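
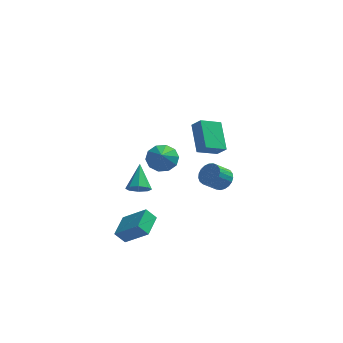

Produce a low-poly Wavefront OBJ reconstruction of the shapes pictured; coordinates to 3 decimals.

v -1.317 -4.31 -2.589
v 0.019 -4.86 -1.401
v -0.983 -2.876 -2.301
v 0.353 -3.426 -1.113
v -0.733 -4.314 -3.247
v 0.603 -4.864 -2.059
v -0.399 -2.88 -2.959
v 0.937 -3.43 -1.771
v 3.555 -2.477 3.499
v 3.171 -0.902 4.601
v 3.038 -2.173 2.883
v 2.653 -0.598 3.985
v 4.647 -1.802 2.915
v 4.262 -0.227 4.017
v 4.129 -1.498 2.299
v 3.745 0.077 3.401
v -0.149 -2.303 -0.276
v 0.579 -2.258 -0.305
v -0.191 -0.937 0.816
v 0.329 -1.95 -0.7
v -0.2 -1.85 -0.846
v -0.7 -2.014 -0.658
v -0.877 -2.348 -0.247
v -0.628 -2.656 0.147
v -0.098 -2.757 0.293
v 0.401 -2.592 0.106
v 4.215 3.818 -3.815
v 4.657 4.131 -3.214
v 3.908 3.596 -2.383
v 3.465 3.282 -2.985
v 4.428 4.372 -3.265
v 3.679 3.837 -2.435
v 4.162 4.518 -3.411
v 3.413 3.983 -2.581
v 3.905 4.542 -3.628
v 3.156 4.007 -2.797
v 3.702 4.441 -3.876
v 2.952 3.906 -3.046
v 3.587 4.232 -4.115
v 2.837 3.697 -3.284
v 3.581 3.952 -4.301
v 2.831 3.417 -3.47
v 3.684 3.648 -4.403
v 2.935 3.113 -3.573
v 3.879 3.374 -4.404
v 3.13 2.839 -3.574
v 4.132 3.176 -4.303
v 3.383 2.641 -3.472
v 4.4 3.089 -4.117
v 3.65 2.554 -3.287
v 4.635 3.128 -3.88
v 3.886 2.593 -3.049
v 4.798 3.287 -3.631
v 4.049 2.752 -2.8
v 4.86 3.537 -3.414
v 4.11 3.002 -2.583
v 4.81 3.835 -3.266
v 4.061 3.3 -2.436
v 0.741 3.045 -1.545
v 1.713 3.144 -1.468
v 0.759 2.195 -0.655
v 1.455 3.538 -1.088
v 0.923 3.743 -0.882
v 0.323 3.681 -0.929
v -0.118 3.377 -1.211
v -0.23 2.945 -1.621
v 0.028 2.551 -2.002
v 0.56 2.346 -2.208
v 1.16 2.408 -2.161
v 1.601 2.712 -1.878
f 2 4 1
f 5 2 1
f 1 4 3
f 3 5 1
f 2 8 4
f 6 2 5
f 6 8 2
f 4 8 3
f 7 5 3
f 3 8 7
f 7 6 5
f 8 6 7
f 10 12 9
f 13 10 9
f 9 12 11
f 11 13 9
f 10 16 12
f 14 10 13
f 14 16 10
f 12 16 11
f 15 13 11
f 11 16 15
f 15 14 13
f 16 14 15
f 18 17 20
f 18 20 19
f 20 17 21
f 20 21 19
f 21 17 22
f 21 22 19
f 22 17 23
f 22 23 19
f 23 17 24
f 23 24 19
f 24 17 25
f 24 25 19
f 25 17 26
f 25 26 19
f 26 17 18
f 26 18 19
f 28 27 31
f 28 31 29
f 29 31 32
f 29 32 30
f 31 27 33
f 31 33 32
f 32 33 34
f 32 34 30
f 33 27 35
f 33 35 34
f 34 35 36
f 34 36 30
f 35 27 37
f 35 37 36
f 36 37 38
f 36 38 30
f 37 27 39
f 37 39 38
f 38 39 40
f 38 40 30
f 39 27 41
f 39 41 40
f 40 41 42
f 40 42 30
f 41 27 43
f 41 43 42
f 42 43 44
f 42 44 30
f 43 27 45
f 43 45 44
f 44 45 46
f 44 46 30
f 45 27 47
f 45 47 46
f 46 47 48
f 46 48 30
f 47 27 49
f 47 49 48
f 48 49 50
f 48 50 30
f 49 27 51
f 49 51 50
f 50 51 52
f 50 52 30
f 51 27 53
f 51 53 52
f 52 53 54
f 52 54 30
f 53 27 55
f 53 55 54
f 54 55 56
f 54 56 30
f 55 27 57
f 55 57 56
f 56 57 58
f 56 58 30
f 57 27 28
f 57 28 58
f 58 28 29
f 58 29 30
f 60 59 62
f 60 62 61
f 62 59 63
f 62 63 61
f 63 59 64
f 63 64 61
f 64 59 65
f 64 65 61
f 65 59 66
f 65 66 61
f 66 59 67
f 66 67 61
f 67 59 68
f 67 68 61
f 68 59 69
f 68 69 61
f 69 59 70
f 69 70 61
f 70 59 60
f 70 60 61



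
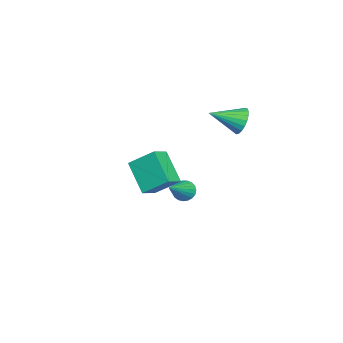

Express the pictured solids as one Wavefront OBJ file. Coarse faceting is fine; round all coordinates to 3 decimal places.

v -3.21 -4.906 -0.037
v -2.346 -5.247 0.359
v -3.161 -3.648 0.934
v -2.297 -3.988 1.33
v -2.223 -3.932 -1.35
v -1.359 -4.272 -0.954
v -2.174 -2.673 -0.379
v -1.31 -3.014 0.017
v -4.097 -0.346 2.948
v -3.751 0.071 3.537
v -3.483 -1.734 3.572
v -4.048 -0.001 3.669
v -4.353 -0.133 3.676
v -4.614 -0.302 3.557
v -4.786 -0.478 3.333
v -4.838 -0.632 3.042
v -4.762 -0.736 2.736
v -4.571 -0.773 2.466
v -4.298 -0.736 2.279
v -3.99 -0.631 2.209
v -3.701 -0.478 2.266
v -3.48 -0.301 2.441
v -3.365 -0.133 2.704
v -3.378 -0.001 3.009
v -3.514 0.071 3.304
v 1.29 -1.544 1.05
v 1.599 -1.271 0.657
v 2.69 -1.836 1.95
v 1.541 -1.095 0.805
v 1.439 -0.997 0.995
v 1.312 -0.993 1.195
v 1.18 -1.085 1.37
v 1.068 -1.256 1.489
v 0.994 -1.476 1.533
v 0.971 -1.709 1.493
v 1.003 -1.913 1.377
v 1.085 -2.053 1.204
v 1.202 -2.105 1.004
v 1.334 -2.06 0.813
v 1.459 -1.926 0.663
v 1.554 -1.726 0.579
v 1.604 -1.494 0.577
f 2 4 1
f 5 2 1
f 1 4 3
f 3 5 1
f 2 8 4
f 6 2 5
f 6 8 2
f 4 8 3
f 7 5 3
f 3 8 7
f 7 6 5
f 8 6 7
f 10 9 12
f 10 12 11
f 12 9 13
f 12 13 11
f 13 9 14
f 13 14 11
f 14 9 15
f 14 15 11
f 15 9 16
f 15 16 11
f 16 9 17
f 16 17 11
f 17 9 18
f 17 18 11
f 18 9 19
f 18 19 11
f 19 9 20
f 19 20 11
f 20 9 21
f 20 21 11
f 21 9 22
f 21 22 11
f 22 9 23
f 22 23 11
f 23 9 24
f 23 24 11
f 24 9 25
f 24 25 11
f 25 9 10
f 25 10 11
f 27 26 29
f 27 29 28
f 29 26 30
f 29 30 28
f 30 26 31
f 30 31 28
f 31 26 32
f 31 32 28
f 32 26 33
f 32 33 28
f 33 26 34
f 33 34 28
f 34 26 35
f 34 35 28
f 35 26 36
f 35 36 28
f 36 26 37
f 36 37 28
f 37 26 38
f 37 38 28
f 38 26 39
f 38 39 28
f 39 26 40
f 39 40 28
f 40 26 41
f 40 41 28
f 41 26 42
f 41 42 28
f 42 26 27
f 42 27 28



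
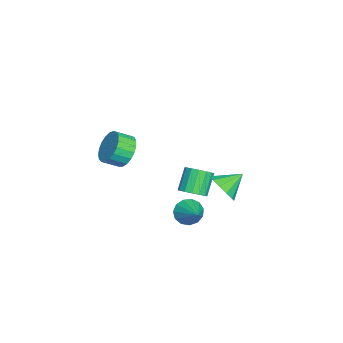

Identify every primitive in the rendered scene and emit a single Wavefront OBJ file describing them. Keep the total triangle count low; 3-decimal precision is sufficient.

v 2.834 -1.783 2.743
v 3.574 -1.221 3.231
v 3.886 -2.094 3.765
v 3.146 -2.657 3.277
v 3.234 -1.177 3.501
v 3.546 -2.05 4.035
v 2.825 -1.238 3.64
v 3.137 -2.111 4.174
v 2.417 -1.393 3.624
v 2.729 -2.266 4.158
v 2.082 -1.616 3.456
v 2.393 -2.489 3.99
v 1.876 -1.868 3.164
v 2.188 -2.741 3.698
v 1.836 -2.105 2.8
v 2.148 -2.978 3.334
v 1.969 -2.287 2.426
v 2.281 -3.16 2.96
v 2.251 -2.381 2.106
v 2.563 -3.254 2.64
v 2.634 -2.372 1.897
v 2.946 -3.245 2.431
v 3.052 -2.262 1.834
v 3.364 -3.135 2.368
v 3.432 -2.068 1.928
v 3.744 -2.942 2.462
v 3.708 -1.826 2.163
v 4.02 -2.699 2.697
v 3.834 -1.576 2.498
v 4.146 -2.449 3.033
v 3.786 -1.362 2.876
v 4.098 -2.235 3.41
v 2.168 3.237 -0.276
v 2.973 3.872 -0.449
v 1.492 4.303 0.496
v 2.599 3.955 -0.892
v 2.088 3.81 -1.139
v 1.603 3.483 -1.113
v 1.297 3.078 -0.82
v 1.267 2.723 -0.355
v 1.524 2.531 0.136
v 1.985 2.563 0.496
v 2.505 2.809 0.611
v 2.917 3.191 0.445
v 3.092 3.587 0.05
v 2.173 1.474 -2.401
v 2.716 1.139 -2.992
v 3.527 2.146 -1.539
v 2.597 1.586 -3.153
v 2.342 1.998 -3.075
v 2.034 2.243 -2.783
v 1.771 2.245 -2.37
v 1.635 2.001 -1.967
v 1.67 1.59 -1.702
v 1.864 1.143 -1.659
v 2.157 0.8 -1.851
v 2.455 0.671 -2.219
v 2.664 0.798 -2.644
v -2.55 1.15 -4.457
v -1.879 1.202 -3.922
v -2.898 1.482 -2.669
v -3.57 1.43 -3.203
v -1.943 1.618 -4.067
v -2.962 1.898 -2.814
v -2.17 1.908 -4.317
v -3.189 2.189 -3.063
v -2.498 1.996 -4.604
v -3.518 2.276 -3.35
v -2.841 1.856 -4.851
v -3.861 2.137 -3.598
v -3.106 1.528 -4.993
v -4.126 1.808 -3.74
v -3.222 1.098 -4.991
v -4.241 1.378 -3.738
v -3.158 0.682 -4.846
v -4.177 0.962 -3.593
v -2.931 0.391 -4.597
v -3.95 0.672 -3.343
v -2.602 0.304 -4.31
v -3.622 0.584 -3.056
v -2.259 0.443 -4.062
v -3.279 0.724 -2.809
v -1.994 0.772 -3.92
v -3.014 1.052 -2.667
f 2 1 5
f 2 5 3
f 3 5 6
f 3 6 4
f 5 1 7
f 5 7 6
f 6 7 8
f 6 8 4
f 7 1 9
f 7 9 8
f 8 9 10
f 8 10 4
f 9 1 11
f 9 11 10
f 10 11 12
f 10 12 4
f 11 1 13
f 11 13 12
f 12 13 14
f 12 14 4
f 13 1 15
f 13 15 14
f 14 15 16
f 14 16 4
f 15 1 17
f 15 17 16
f 16 17 18
f 16 18 4
f 17 1 19
f 17 19 18
f 18 19 20
f 18 20 4
f 19 1 21
f 19 21 20
f 20 21 22
f 20 22 4
f 21 1 23
f 21 23 22
f 22 23 24
f 22 24 4
f 23 1 25
f 23 25 24
f 24 25 26
f 24 26 4
f 25 1 27
f 25 27 26
f 26 27 28
f 26 28 4
f 27 1 29
f 27 29 28
f 28 29 30
f 28 30 4
f 29 1 31
f 29 31 30
f 30 31 32
f 30 32 4
f 31 1 2
f 31 2 32
f 32 2 3
f 32 3 4
f 34 33 36
f 34 36 35
f 36 33 37
f 36 37 35
f 37 33 38
f 37 38 35
f 38 33 39
f 38 39 35
f 39 33 40
f 39 40 35
f 40 33 41
f 40 41 35
f 41 33 42
f 41 42 35
f 42 33 43
f 42 43 35
f 43 33 44
f 43 44 35
f 44 33 45
f 44 45 35
f 45 33 34
f 45 34 35
f 47 46 49
f 47 49 48
f 49 46 50
f 49 50 48
f 50 46 51
f 50 51 48
f 51 46 52
f 51 52 48
f 52 46 53
f 52 53 48
f 53 46 54
f 53 54 48
f 54 46 55
f 54 55 48
f 55 46 56
f 55 56 48
f 56 46 57
f 56 57 48
f 57 46 58
f 57 58 48
f 58 46 47
f 58 47 48
f 60 59 63
f 60 63 61
f 61 63 64
f 61 64 62
f 63 59 65
f 63 65 64
f 64 65 66
f 64 66 62
f 65 59 67
f 65 67 66
f 66 67 68
f 66 68 62
f 67 59 69
f 67 69 68
f 68 69 70
f 68 70 62
f 69 59 71
f 69 71 70
f 70 71 72
f 70 72 62
f 71 59 73
f 71 73 72
f 72 73 74
f 72 74 62
f 73 59 75
f 73 75 74
f 74 75 76
f 74 76 62
f 75 59 77
f 75 77 76
f 76 77 78
f 76 78 62
f 77 59 79
f 77 79 78
f 78 79 80
f 78 80 62
f 79 59 81
f 79 81 80
f 80 81 82
f 80 82 62
f 81 59 83
f 81 83 82
f 82 83 84
f 82 84 62
f 83 59 60
f 83 60 84
f 84 60 61
f 84 61 62



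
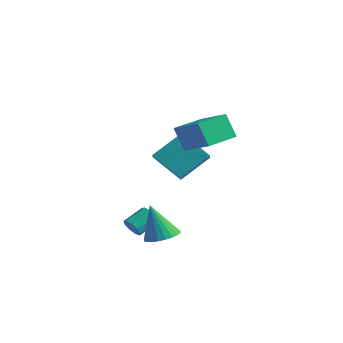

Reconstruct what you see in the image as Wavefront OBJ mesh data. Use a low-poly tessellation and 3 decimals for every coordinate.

v -0.457 3.312 -1.677
v -1.993 2.85 -0.4
v 0.147 4.837 -0.398
v -1.389 4.375 0.879
v 0.329 2.465 -1.039
v -1.207 2.003 0.238
v 0.933 3.99 0.24
v -0.603 3.528 1.517
v 3.092 -1.673 -2.789
v 3.962 -1.855 -2.513
v 2.448 -1.847 -0.871
v 3.952 -1.494 -2.483
v 3.812 -1.159 -2.5
v 3.562 -0.903 -2.561
v 3.24 -0.765 -2.657
v 2.896 -0.764 -2.772
v 2.582 -0.902 -2.89
v 2.346 -1.158 -2.993
v 2.223 -1.492 -3.064
v 2.232 -1.853 -3.094
v 2.373 -2.187 -3.077
v 2.623 -2.443 -3.016
v 2.944 -2.582 -2.92
v 3.288 -2.582 -2.805
v 3.602 -2.444 -2.687
v 3.839 -2.189 -2.584
v 2.675 0.282 2.225
v 2.022 0.226 3.552
v 2.812 2.081 2.368
v 2.158 2.025 3.695
v 4.482 0.075 3.105
v 3.828 0.019 4.432
v 4.618 1.874 3.248
v 3.965 1.818 4.575
v 0.714 -1.35 -3.158
v 1.05 -1.152 -3.627
v 1.222 -0.032 -3.032
v 0.886 -0.23 -2.562
v 0.648 -1.057 -3.689
v 0.82 0.063 -3.093
v 0.277 -1.1 -3.502
v 0.449 0.02 -2.907
v 0.111 -1.259 -3.154
v 0.283 -0.139 -2.559
v 0.227 -1.461 -2.808
v 0.399 -0.341 -2.213
v 0.571 -1.611 -2.625
v 0.743 -0.491 -2.03
v 0.982 -1.639 -2.692
v 1.154 -0.519 -2.096
v 1.267 -1.531 -2.976
v 1.439 -0.411 -2.381
v 1.294 -1.339 -3.346
v 1.466 -0.219 -2.75
f 2 4 1
f 5 2 1
f 1 4 3
f 3 5 1
f 2 8 4
f 6 2 5
f 6 8 2
f 4 8 3
f 7 5 3
f 3 8 7
f 7 6 5
f 8 6 7
f 10 9 12
f 10 12 11
f 12 9 13
f 12 13 11
f 13 9 14
f 13 14 11
f 14 9 15
f 14 15 11
f 15 9 16
f 15 16 11
f 16 9 17
f 16 17 11
f 17 9 18
f 17 18 11
f 18 9 19
f 18 19 11
f 19 9 20
f 19 20 11
f 20 9 21
f 20 21 11
f 21 9 22
f 21 22 11
f 22 9 23
f 22 23 11
f 23 9 24
f 23 24 11
f 24 9 25
f 24 25 11
f 25 9 26
f 25 26 11
f 26 9 10
f 26 10 11
f 28 30 27
f 31 28 27
f 27 30 29
f 29 31 27
f 28 34 30
f 32 28 31
f 32 34 28
f 30 34 29
f 33 31 29
f 29 34 33
f 33 32 31
f 34 32 33
f 36 35 39
f 36 39 37
f 37 39 40
f 37 40 38
f 39 35 41
f 39 41 40
f 40 41 42
f 40 42 38
f 41 35 43
f 41 43 42
f 42 43 44
f 42 44 38
f 43 35 45
f 43 45 44
f 44 45 46
f 44 46 38
f 45 35 47
f 45 47 46
f 46 47 48
f 46 48 38
f 47 35 49
f 47 49 48
f 48 49 50
f 48 50 38
f 49 35 51
f 49 51 50
f 50 51 52
f 50 52 38
f 51 35 53
f 51 53 52
f 52 53 54
f 52 54 38
f 53 35 36
f 53 36 54
f 54 36 37
f 54 37 38



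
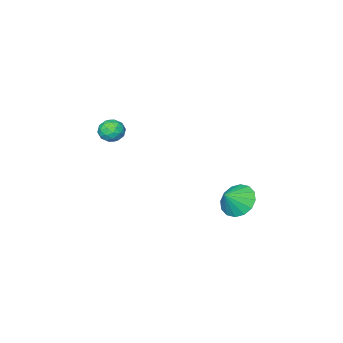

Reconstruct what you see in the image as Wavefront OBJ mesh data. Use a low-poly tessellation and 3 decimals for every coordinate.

v 0.625 -2.57 2.448
v 1.353 -2.652 2.739
v 0.567 -3.828 2.241
v 1.295 -3.91 2.532
v 0.699 -3.714 3.01
v 0.735 -2.936 3.138
v 1.185 -3.544 1.842
v 1.221 -2.766 1.97
v 1.699 -3.254 2.365
v 1.399 -3.359 3.086
v 0.521 -3.121 1.894
v 0.221 -3.226 2.615
v 0.994 -2.501 2.612
v 0.926 -3.979 2.368
v 0.575 -3.864 2.649
v 1.004 -3.912 2.82
v 0.631 -2.668 2.846
v 1.059 -2.716 3.017
v 0.675 -3.34 3.176
v 0.861 -3.764 1.963
v 1.289 -3.812 2.134
v 0.916 -2.568 2.16
v 1.345 -2.616 2.331
v 1.245 -3.14 1.804
v 1.626 -2.903 2.563
v 1.591 -3.642 2.441
v 1.527 -3.426 2.035
v 1.548 -2.97 2.111
v 1.449 -2.964 2.987
v 1.415 -3.704 2.865
v 1.065 -3.588 3.146
v 1.086 -3.131 3.221
v 1.653 -3.318 2.767
v 0.505 -2.776 2.115
v 0.471 -3.516 1.993
v 0.834 -3.349 1.759
v 0.855 -2.892 1.834
v 0.329 -2.838 2.539
v 0.294 -3.577 2.417
v 0.372 -3.51 2.869
v 0.393 -3.054 2.945
v 0.267 -3.162 2.213
v -1.75 3.633 -0.733
v -1.109 4.134 -1.458
v -0.79 3.627 0.113
v -1.359 4.551 -1.172
v -1.714 4.722 -0.768
v -2.078 4.601 -0.354
v -2.355 4.221 -0.042
v -2.47 3.683 0.085
v -2.392 3.132 -0.008
v -2.142 2.715 -0.294
v -1.787 2.544 -0.698
v -1.423 2.665 -1.112
v -1.146 3.045 -1.423
v -1.031 3.582 -1.55
f 1 38 17
f 38 12 41
f 17 41 6
f 38 41 17
f 1 17 13
f 17 6 18
f 13 18 2
f 17 18 13
f 1 13 22
f 13 2 23
f 22 23 8
f 13 23 22
f 1 22 34
f 22 8 37
f 34 37 11
f 22 37 34
f 1 34 38
f 34 11 42
f 38 42 12
f 34 42 38
f 2 18 29
f 18 6 32
f 29 32 10
f 18 32 29
f 6 41 19
f 41 12 40
f 19 40 5
f 41 40 19
f 12 42 39
f 42 11 35
f 39 35 3
f 42 35 39
f 11 37 36
f 37 8 24
f 36 24 7
f 37 24 36
f 8 23 28
f 23 2 25
f 28 25 9
f 23 25 28
f 4 30 16
f 30 10 31
f 16 31 5
f 30 31 16
f 4 16 14
f 16 5 15
f 14 15 3
f 16 15 14
f 4 14 21
f 14 3 20
f 21 20 7
f 14 20 21
f 4 21 26
f 21 7 27
f 26 27 9
f 21 27 26
f 4 26 30
f 26 9 33
f 30 33 10
f 26 33 30
f 5 31 19
f 31 10 32
f 19 32 6
f 31 32 19
f 3 15 39
f 15 5 40
f 39 40 12
f 15 40 39
f 7 20 36
f 20 3 35
f 36 35 11
f 20 35 36
f 9 27 28
f 27 7 24
f 28 24 8
f 27 24 28
f 10 33 29
f 33 9 25
f 29 25 2
f 33 25 29
f 44 43 46
f 44 46 45
f 46 43 47
f 46 47 45
f 47 43 48
f 47 48 45
f 48 43 49
f 48 49 45
f 49 43 50
f 49 50 45
f 50 43 51
f 50 51 45
f 51 43 52
f 51 52 45
f 52 43 53
f 52 53 45
f 53 43 54
f 53 54 45
f 54 43 55
f 54 55 45
f 55 43 56
f 55 56 45
f 56 43 44
f 56 44 45



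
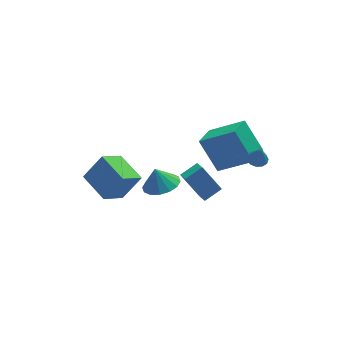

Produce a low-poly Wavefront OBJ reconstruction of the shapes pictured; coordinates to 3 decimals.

v -1.154 -1.49 0.464
v -1.122 -2.236 0.847
v -0.197 -1.229 0.891
v -0.165 -1.976 1.275
v -0.355 -2.164 -0.915
v -0.323 -2.911 -0.531
v 0.602 -1.904 -0.487
v 0.634 -2.65 -0.104
v -2.28 -1.984 0.517
v -1.334 -1.782 0.675
v -2.52 -1.696 1.583
v -1.536 -1.346 0.512
v -1.937 -1.081 0.351
v -2.43 -1.057 0.234
v -2.883 -1.282 0.193
v -3.175 -1.695 0.238
v -3.226 -2.185 0.359
v -3.024 -2.621 0.521
v -2.623 -2.886 0.683
v -2.13 -2.91 0.8
v -1.677 -2.685 0.841
v -1.386 -2.272 0.795
v -4.565 0.663 -2.746
v -3.52 0.718 -1.381
v -5.188 2.379 -2.339
v -4.143 2.434 -0.974
v -3.397 1.306 -3.666
v -2.352 1.361 -2.301
v -4.02 3.022 -3.259
v -2.975 3.077 -1.894
v 2.378 -2.32 1.326
v 1.736 -1.241 2.946
v 0.818 -1.412 0.104
v 0.176 -0.333 1.724
v 3.264 -1.267 0.976
v 2.622 -0.188 2.596
v 1.704 -0.359 -0.246
v 1.062 0.72 1.374
v 2.383 -2.842 2.069
v 2.91 -2.986 2.001
v 2.457 -3.078 3.131
v 2.909 -2.683 2.068
v 2.742 -2.431 2.135
v 2.461 -2.31 2.182
v 2.155 -2.357 2.193
v 1.921 -2.559 2.164
v 1.834 -2.85 2.106
v 1.921 -3.139 2.035
v 2.155 -3.334 1.976
v 2.461 -3.372 1.946
v 2.742 -3.243 1.955
f 2 4 1
f 5 2 1
f 1 4 3
f 3 5 1
f 2 8 4
f 6 2 5
f 6 8 2
f 4 8 3
f 7 5 3
f 3 8 7
f 7 6 5
f 8 6 7
f 10 9 12
f 10 12 11
f 12 9 13
f 12 13 11
f 13 9 14
f 13 14 11
f 14 9 15
f 14 15 11
f 15 9 16
f 15 16 11
f 16 9 17
f 16 17 11
f 17 9 18
f 17 18 11
f 18 9 19
f 18 19 11
f 19 9 20
f 19 20 11
f 20 9 21
f 20 21 11
f 21 9 22
f 21 22 11
f 22 9 10
f 22 10 11
f 24 26 23
f 27 24 23
f 23 26 25
f 25 27 23
f 24 30 26
f 28 24 27
f 28 30 24
f 26 30 25
f 29 27 25
f 25 30 29
f 29 28 27
f 30 28 29
f 32 34 31
f 35 32 31
f 31 34 33
f 33 35 31
f 32 38 34
f 36 32 35
f 36 38 32
f 34 38 33
f 37 35 33
f 33 38 37
f 37 36 35
f 38 36 37
f 40 39 42
f 40 42 41
f 42 39 43
f 42 43 41
f 43 39 44
f 43 44 41
f 44 39 45
f 44 45 41
f 45 39 46
f 45 46 41
f 46 39 47
f 46 47 41
f 47 39 48
f 47 48 41
f 48 39 49
f 48 49 41
f 49 39 50
f 49 50 41
f 50 39 51
f 50 51 41
f 51 39 40
f 51 40 41



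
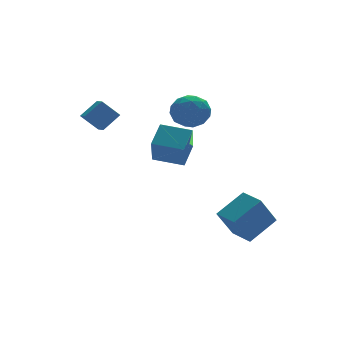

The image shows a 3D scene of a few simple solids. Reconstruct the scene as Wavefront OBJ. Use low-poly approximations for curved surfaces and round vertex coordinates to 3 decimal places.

v 2.689 -2.805 -3.835
v 1.626 -3.176 -2.146
v 2.36 -1.468 -3.749
v 1.296 -1.838 -2.06
v 4.284 -2.482 -2.76
v 3.22 -2.852 -1.071
v 3.954 -1.144 -2.674
v 2.891 -1.515 -0.985
v -2.971 2.482 2.792
v -3.819 2.785 3.743
v -2.951 3.258 2.562
v -3.799 3.562 3.513
v -1.981 2.698 3.607
v -2.829 3.002 4.558
v -1.961 3.475 3.377
v -2.809 3.778 4.328
v 2.174 3.944 3.227
v 2.629 3.215 2.485
v 1.251 2.565 4.015
v 1.706 1.836 3.273
v 2.359 2.32 4.066
v 2.929 3.172 3.579
v 0.951 2.608 2.921
v 1.521 3.46 2.434
v 1.873 2.39 2.295
v 2.743 2.211 3.003
v 1.137 3.569 3.497
v 2.007 3.39 4.205
v 2.483 3.701 2.787
v 1.397 2.079 3.713
v 1.781 2.364 4.18
v 2.048 1.935 3.743
v 2.659 3.675 3.43
v 2.926 3.247 2.993
v 2.768 2.721 3.923
v 0.954 2.533 3.507
v 1.221 2.105 3.07
v 1.832 3.845 2.757
v 2.099 3.416 2.32
v 1.112 3.059 2.577
v 2.305 2.787 2.239
v 1.763 1.976 2.702
v 1.319 2.43 2.496
v 1.654 2.931 2.209
v 2.817 2.682 2.655
v 2.274 1.872 3.118
v 2.658 2.156 3.584
v 2.993 2.657 3.298
v 2.372 2.197 2.544
v 1.606 3.908 3.382
v 1.063 3.098 3.845
v 0.887 3.123 3.202
v 1.222 3.624 2.916
v 2.117 3.804 3.798
v 1.575 2.993 4.261
v 2.226 2.849 4.291
v 2.561 3.35 4.004
v 1.508 3.583 3.956
v -0.313 2.693 1.356
v 0.584 3.654 2.25
v 0.151 3.697 -0.189
v 1.048 4.658 0.704
v 1.052 1.662 1.096
v 1.949 2.623 1.989
v 1.516 2.666 -0.45
v 2.413 3.627 0.444
f 2 4 1
f 5 2 1
f 1 4 3
f 3 5 1
f 2 8 4
f 6 2 5
f 6 8 2
f 4 8 3
f 7 5 3
f 3 8 7
f 7 6 5
f 8 6 7
f 10 12 9
f 13 10 9
f 9 12 11
f 11 13 9
f 10 16 12
f 14 10 13
f 14 16 10
f 12 16 11
f 15 13 11
f 11 16 15
f 15 14 13
f 16 14 15
f 17 54 33
f 54 28 57
f 33 57 22
f 54 57 33
f 17 33 29
f 33 22 34
f 29 34 18
f 33 34 29
f 17 29 38
f 29 18 39
f 38 39 24
f 29 39 38
f 17 38 50
f 38 24 53
f 50 53 27
f 38 53 50
f 17 50 54
f 50 27 58
f 54 58 28
f 50 58 54
f 18 34 45
f 34 22 48
f 45 48 26
f 34 48 45
f 22 57 35
f 57 28 56
f 35 56 21
f 57 56 35
f 28 58 55
f 58 27 51
f 55 51 19
f 58 51 55
f 27 53 52
f 53 24 40
f 52 40 23
f 53 40 52
f 24 39 44
f 39 18 41
f 44 41 25
f 39 41 44
f 20 46 32
f 46 26 47
f 32 47 21
f 46 47 32
f 20 32 30
f 32 21 31
f 30 31 19
f 32 31 30
f 20 30 37
f 30 19 36
f 37 36 23
f 30 36 37
f 20 37 42
f 37 23 43
f 42 43 25
f 37 43 42
f 20 42 46
f 42 25 49
f 46 49 26
f 42 49 46
f 21 47 35
f 47 26 48
f 35 48 22
f 47 48 35
f 19 31 55
f 31 21 56
f 55 56 28
f 31 56 55
f 23 36 52
f 36 19 51
f 52 51 27
f 36 51 52
f 25 43 44
f 43 23 40
f 44 40 24
f 43 40 44
f 26 49 45
f 49 25 41
f 45 41 18
f 49 41 45
f 60 62 59
f 63 60 59
f 59 62 61
f 61 63 59
f 60 66 62
f 64 60 63
f 64 66 60
f 62 66 61
f 65 63 61
f 61 66 65
f 65 64 63
f 66 64 65



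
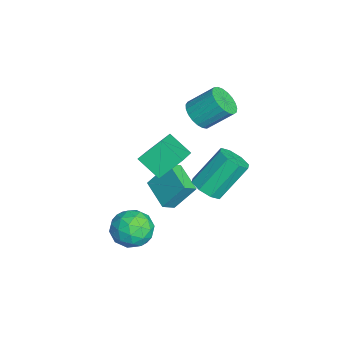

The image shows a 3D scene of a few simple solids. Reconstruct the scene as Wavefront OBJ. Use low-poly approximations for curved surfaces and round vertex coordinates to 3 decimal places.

v 0.582 -1.719 0.03
v 0.95 -2.288 0.474
v 0.561 -0.718 1.329
v 0.929 -1.286 1.773
v 2.051 -1.114 -0.413
v 2.419 -1.682 0.031
v 2.03 -0.112 0.886
v 2.398 -0.681 1.33
v 2.335 0.294 1.151
v 2.906 0.852 0.891
v 2.376 2.165 2.55
v 1.805 1.606 2.809
v 2.328 0.951 0.628
v 1.798 2.264 2.286
v 1.754 0.665 0.671
v 1.224 1.978 2.329
v 1.52 0.162 0.995
v 0.99 1.474 2.653
v 1.764 -0.265 1.41
v 1.234 1.048 3.069
v 2.342 -0.364 1.674
v 1.812 0.949 3.332
v 2.916 -0.078 1.631
v 2.386 1.235 3.289
v 3.15 0.426 1.307
v 2.62 1.738 2.965
v 2.805 -2.792 3.914
v 2.533 -1.722 4.884
v 1.079 -2.297 2.884
v 0.807 -1.227 3.854
v 3.533 -1.893 3.126
v 3.261 -0.823 4.096
v 1.807 -1.398 2.096
v 1.535 -0.328 3.066
v 1.762 -2.644 -0.9
v 2.649 -2.242 -1.419
v 1.591 -3.898 -2.161
v 2.478 -3.496 -2.68
v 2.592 -4.004 -1.707
v 2.697 -3.229 -0.927
v 1.543 -2.911 -2.653
v 1.648 -2.136 -1.873
v 2.514 -2.407 -2.503
v 3.162 -3.083 -1.918
v 1.078 -3.057 -1.662
v 1.726 -3.733 -1.077
v 2.22 -2.333 -1.049
v 2.02 -3.807 -2.531
v 2.086 -4.106 -1.959
v 2.608 -3.87 -2.264
v 2.249 -2.913 -0.76
v 2.77 -2.677 -1.065
v 2.736 -3.713 -1.234
v 1.47 -3.463 -2.515
v 1.991 -3.227 -2.82
v 1.632 -2.27 -1.316
v 2.154 -2.034 -1.621
v 1.504 -2.427 -2.346
v 2.662 -2.194 -1.991
v 2.562 -2.931 -2.732
v 2.012 -2.587 -2.716
v 2.074 -2.131 -2.258
v 3.043 -2.591 -1.647
v 2.943 -3.328 -2.388
v 3.01 -3.627 -1.816
v 3.072 -3.171 -1.358
v 2.964 -2.688 -2.284
v 1.297 -2.812 -1.192
v 1.197 -3.549 -1.933
v 1.168 -2.969 -2.222
v 1.23 -2.513 -1.764
v 1.678 -3.209 -0.848
v 1.578 -3.946 -1.589
v 2.166 -4.009 -1.322
v 2.228 -3.553 -0.864
v 1.276 -3.452 -1.296
v -1.951 0.271 2.788
v -1.123 0.411 2.527
v -0.981 1.63 3.63
v -1.809 1.489 3.892
v -1.311 0.633 2.305
v -1.169 1.852 3.409
v -1.61 0.793 2.168
v -1.468 2.012 3.271
v -1.968 0.862 2.137
v -1.826 2.081 3.24
v -2.323 0.829 2.219
v -2.181 2.048 3.322
v -2.614 0.699 2.4
v -2.472 1.918 3.503
v -2.79 0.496 2.648
v -2.648 1.714 3.751
v -2.821 0.253 2.92
v -2.679 1.472 4.023
v -2.701 0.013 3.169
v -2.56 1.232 4.272
v -2.452 -0.182 3.353
v -2.31 1.037 4.456
v -2.116 -0.299 3.439
v -1.974 0.92 4.542
v -1.752 -0.317 3.412
v -1.61 0.902 4.515
v -1.422 -0.234 3.278
v -1.28 0.985 4.381
v -1.183 -0.064 3.059
v -1.041 1.155 4.162
v -1.077 0.165 2.793
v -0.935 1.383 3.896
f 2 4 1
f 5 2 1
f 1 4 3
f 3 5 1
f 2 8 4
f 6 2 5
f 6 8 2
f 4 8 3
f 7 5 3
f 3 8 7
f 7 6 5
f 8 6 7
f 10 9 13
f 10 13 11
f 11 13 14
f 11 14 12
f 13 9 15
f 13 15 14
f 14 15 16
f 14 16 12
f 15 9 17
f 15 17 16
f 16 17 18
f 16 18 12
f 17 9 19
f 17 19 18
f 18 19 20
f 18 20 12
f 19 9 21
f 19 21 20
f 20 21 22
f 20 22 12
f 21 9 23
f 21 23 22
f 22 23 24
f 22 24 12
f 23 9 25
f 23 25 24
f 24 25 26
f 24 26 12
f 25 9 10
f 25 10 26
f 26 10 11
f 26 11 12
f 28 30 27
f 31 28 27
f 27 30 29
f 29 31 27
f 28 34 30
f 32 28 31
f 32 34 28
f 30 34 29
f 33 31 29
f 29 34 33
f 33 32 31
f 34 32 33
f 35 72 51
f 72 46 75
f 51 75 40
f 72 75 51
f 35 51 47
f 51 40 52
f 47 52 36
f 51 52 47
f 35 47 56
f 47 36 57
f 56 57 42
f 47 57 56
f 35 56 68
f 56 42 71
f 68 71 45
f 56 71 68
f 35 68 72
f 68 45 76
f 72 76 46
f 68 76 72
f 36 52 63
f 52 40 66
f 63 66 44
f 52 66 63
f 40 75 53
f 75 46 74
f 53 74 39
f 75 74 53
f 46 76 73
f 76 45 69
f 73 69 37
f 76 69 73
f 45 71 70
f 71 42 58
f 70 58 41
f 71 58 70
f 42 57 62
f 57 36 59
f 62 59 43
f 57 59 62
f 38 64 50
f 64 44 65
f 50 65 39
f 64 65 50
f 38 50 48
f 50 39 49
f 48 49 37
f 50 49 48
f 38 48 55
f 48 37 54
f 55 54 41
f 48 54 55
f 38 55 60
f 55 41 61
f 60 61 43
f 55 61 60
f 38 60 64
f 60 43 67
f 64 67 44
f 60 67 64
f 39 65 53
f 65 44 66
f 53 66 40
f 65 66 53
f 37 49 73
f 49 39 74
f 73 74 46
f 49 74 73
f 41 54 70
f 54 37 69
f 70 69 45
f 54 69 70
f 43 61 62
f 61 41 58
f 62 58 42
f 61 58 62
f 44 67 63
f 67 43 59
f 63 59 36
f 67 59 63
f 78 77 81
f 78 81 79
f 79 81 82
f 79 82 80
f 81 77 83
f 81 83 82
f 82 83 84
f 82 84 80
f 83 77 85
f 83 85 84
f 84 85 86
f 84 86 80
f 85 77 87
f 85 87 86
f 86 87 88
f 86 88 80
f 87 77 89
f 87 89 88
f 88 89 90
f 88 90 80
f 89 77 91
f 89 91 90
f 90 91 92
f 90 92 80
f 91 77 93
f 91 93 92
f 92 93 94
f 92 94 80
f 93 77 95
f 93 95 94
f 94 95 96
f 94 96 80
f 95 77 97
f 95 97 96
f 96 97 98
f 96 98 80
f 97 77 99
f 97 99 98
f 98 99 100
f 98 100 80
f 99 77 101
f 99 101 100
f 100 101 102
f 100 102 80
f 101 77 103
f 101 103 102
f 102 103 104
f 102 104 80
f 103 77 105
f 103 105 104
f 104 105 106
f 104 106 80
f 105 77 107
f 105 107 106
f 106 107 108
f 106 108 80
f 107 77 78
f 107 78 108
f 108 78 79
f 108 79 80



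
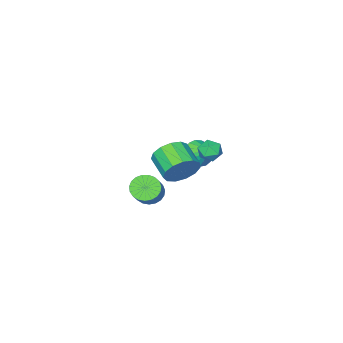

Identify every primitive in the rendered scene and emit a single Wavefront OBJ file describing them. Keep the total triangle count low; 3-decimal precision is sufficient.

v -1.098 -0.167 -2.058
v -0.647 -0.265 -1.583
v -1.813 -0.735 -1.497
v -1.362 -0.833 -1.022
v -1.613 -0.228 -1.12
v -1.172 0.123 -1.467
v -1.288 -1.123 -1.613
v -0.847 -0.772 -1.96
v -0.765 -0.855 -1.308
v -0.966 -0.302 -1.003
v -1.494 -0.698 -2.077
v -1.695 -0.145 -1.772
v 1.167 0.223 -1.5
v 1.702 -0.193 -2.138
v 1.348 -1.418 -1.637
v 0.813 -1.003 -1
v 2.007 -0.11 -1.72
v 1.653 -1.335 -1.219
v 2.046 0.078 -1.232
v 1.692 -1.147 -0.732
v 1.805 0.312 -0.83
v 1.451 -0.913 -0.329
v 1.362 0.518 -0.64
v 1.008 -0.707 -0.14
v 0.857 0.63 -0.724
v 0.503 -0.595 -0.223
v 0.45 0.612 -1.054
v 0.096 -0.613 -0.553
v 0.271 0.471 -1.526
v -0.083 -0.754 -1.025
v 0.377 0.251 -1.99
v 0.022 -0.974 -1.489
v 0.733 0.022 -2.298
v 0.379 -1.203 -1.797
v 1.227 -0.143 -2.353
v 0.873 -1.368 -1.852
v -2.533 -2.66 -3.378
v -1.744 -2.588 -3.488
v -2.527 -1.82 -2.782
v -1.896 -2.384 -3.775
v -2.194 -2.244 -3.97
v -2.569 -2.198 -4.03
v -2.937 -2.259 -3.94
v -3.212 -2.412 -3.721
v -3.331 -2.621 -3.424
v -3.268 -2.84 -3.116
v -3.036 -3.017 -2.868
v -2.69 -3.113 -2.736
v -2.307 -3.105 -2.752
v -1.977 -2.995 -2.911
v -1.773 -2.809 -3.177
v 2.651 -0.327 -2.477
v 3.114 -0.865 -2.455
v 4.231 0.148 -1.141
v 3.769 0.687 -1.163
v 3.222 -0.7 -2.674
v 4.339 0.314 -1.361
v 3.232 -0.47 -2.86
v 4.349 0.543 -1.546
v 3.141 -0.216 -2.979
v 4.258 0.798 -1.665
v 2.966 0.019 -3.011
v 4.083 1.033 -1.698
v 2.736 0.195 -2.951
v 3.853 1.208 -1.638
v 2.492 0.28 -2.809
v 3.609 1.294 -1.496
v 2.275 0.26 -2.609
v 3.392 1.274 -1.296
v 2.123 0.139 -2.387
v 3.24 1.153 -1.074
v 2.063 -0.063 -2.18
v 3.18 0.951 -0.867
v 2.104 -0.31 -2.024
v 3.222 0.704 -0.711
v 2.24 -0.56 -1.947
v 3.358 0.453 -0.634
v 2.448 -0.77 -1.961
v 3.565 0.243 -0.648
v 2.69 -0.903 -2.064
v 3.807 0.11 -0.751
v 2.926 -0.937 -2.239
v 4.043 0.076 -0.926
f 1 12 6
f 1 6 2
f 1 2 8
f 1 8 11
f 1 11 12
f 2 6 10
f 6 12 5
f 12 11 3
f 11 8 7
f 8 2 9
f 4 10 5
f 4 5 3
f 4 3 7
f 4 7 9
f 4 9 10
f 5 10 6
f 3 5 12
f 7 3 11
f 9 7 8
f 10 9 2
f 14 13 17
f 14 17 15
f 15 17 18
f 15 18 16
f 17 13 19
f 17 19 18
f 18 19 20
f 18 20 16
f 19 13 21
f 19 21 20
f 20 21 22
f 20 22 16
f 21 13 23
f 21 23 22
f 22 23 24
f 22 24 16
f 23 13 25
f 23 25 24
f 24 25 26
f 24 26 16
f 25 13 27
f 25 27 26
f 26 27 28
f 26 28 16
f 27 13 29
f 27 29 28
f 28 29 30
f 28 30 16
f 29 13 31
f 29 31 30
f 30 31 32
f 30 32 16
f 31 13 33
f 31 33 32
f 32 33 34
f 32 34 16
f 33 13 35
f 33 35 34
f 34 35 36
f 34 36 16
f 35 13 14
f 35 14 36
f 36 14 15
f 36 15 16
f 38 37 40
f 38 40 39
f 40 37 41
f 40 41 39
f 41 37 42
f 41 42 39
f 42 37 43
f 42 43 39
f 43 37 44
f 43 44 39
f 44 37 45
f 44 45 39
f 45 37 46
f 45 46 39
f 46 37 47
f 46 47 39
f 47 37 48
f 47 48 39
f 48 37 49
f 48 49 39
f 49 37 50
f 49 50 39
f 50 37 51
f 50 51 39
f 51 37 38
f 51 38 39
f 53 52 56
f 53 56 54
f 54 56 57
f 54 57 55
f 56 52 58
f 56 58 57
f 57 58 59
f 57 59 55
f 58 52 60
f 58 60 59
f 59 60 61
f 59 61 55
f 60 52 62
f 60 62 61
f 61 62 63
f 61 63 55
f 62 52 64
f 62 64 63
f 63 64 65
f 63 65 55
f 64 52 66
f 64 66 65
f 65 66 67
f 65 67 55
f 66 52 68
f 66 68 67
f 67 68 69
f 67 69 55
f 68 52 70
f 68 70 69
f 69 70 71
f 69 71 55
f 70 52 72
f 70 72 71
f 71 72 73
f 71 73 55
f 72 52 74
f 72 74 73
f 73 74 75
f 73 75 55
f 74 52 76
f 74 76 75
f 75 76 77
f 75 77 55
f 76 52 78
f 76 78 77
f 77 78 79
f 77 79 55
f 78 52 80
f 78 80 79
f 79 80 81
f 79 81 55
f 80 52 82
f 80 82 81
f 81 82 83
f 81 83 55
f 82 52 53
f 82 53 83
f 83 53 54
f 83 54 55



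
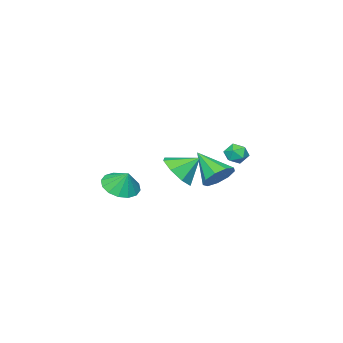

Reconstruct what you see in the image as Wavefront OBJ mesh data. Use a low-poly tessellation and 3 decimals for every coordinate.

v 0.93 -2.457 -0.974
v 1.725 -1.884 -1.378
v 1.01 -1.843 0.054
v 1.27 -1.606 -1.508
v 0.724 -1.557 -1.495
v 0.233 -1.748 -1.342
v -0.072 -2.129 -1.091
v -0.108 -2.598 -0.808
v 0.134 -3.029 -0.57
v 0.589 -3.307 -0.44
v 1.136 -3.357 -0.453
v 1.627 -3.165 -0.606
v 1.931 -2.784 -0.857
v 1.967 -2.315 -1.14
v -3.637 1.879 1.478
v -3.257 2.074 0.905
v -3.723 0.806 1.055
v -3.343 1.001 0.482
v -3.029 0.962 1.123
v -2.976 1.625 1.384
v -4.004 1.255 0.576
v -3.951 1.918 0.837
v -3.484 1.689 0.347
v -2.881 1.507 0.686
v -4.099 1.373 1.274
v -3.496 1.191 1.613
v -1.326 2.148 0.195
v -0.575 1.738 -0.241
v -1.494 0.552 1.405
v -0.369 2.101 0.266
v -0.611 2.486 0.74
v -1.187 2.713 0.959
v -1.828 2.675 0.821
v -2.234 2.392 0.39
v -2.215 1.994 -0.132
v -1.78 1.668 -0.501
v -1.132 1.568 -0.544
v 3.325 3.546 2.366
v 3.942 3.217 3.189
v 2.555 4.274 3.234
v 4.218 3.917 2.847
v 3.971 4.399 2.223
v 3.346 4.382 1.683
v 2.708 3.875 1.543
v 2.432 3.175 1.885
v 2.679 2.692 2.509
v 3.304 2.71 3.049
f 2 1 4
f 2 4 3
f 4 1 5
f 4 5 3
f 5 1 6
f 5 6 3
f 6 1 7
f 6 7 3
f 7 1 8
f 7 8 3
f 8 1 9
f 8 9 3
f 9 1 10
f 9 10 3
f 10 1 11
f 10 11 3
f 11 1 12
f 11 12 3
f 12 1 13
f 12 13 3
f 13 1 14
f 13 14 3
f 14 1 2
f 14 2 3
f 15 26 20
f 15 20 16
f 15 16 22
f 15 22 25
f 15 25 26
f 16 20 24
f 20 26 19
f 26 25 17
f 25 22 21
f 22 16 23
f 18 24 19
f 18 19 17
f 18 17 21
f 18 21 23
f 18 23 24
f 19 24 20
f 17 19 26
f 21 17 25
f 23 21 22
f 24 23 16
f 28 27 30
f 28 30 29
f 30 27 31
f 30 31 29
f 31 27 32
f 31 32 29
f 32 27 33
f 32 33 29
f 33 27 34
f 33 34 29
f 34 27 35
f 34 35 29
f 35 27 36
f 35 36 29
f 36 27 37
f 36 37 29
f 37 27 28
f 37 28 29
f 39 38 41
f 39 41 40
f 41 38 42
f 41 42 40
f 42 38 43
f 42 43 40
f 43 38 44
f 43 44 40
f 44 38 45
f 44 45 40
f 45 38 46
f 45 46 40
f 46 38 47
f 46 47 40
f 47 38 39
f 47 39 40



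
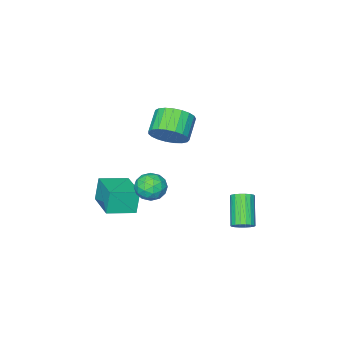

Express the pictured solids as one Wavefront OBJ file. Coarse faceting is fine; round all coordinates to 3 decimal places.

v 1.511 1.192 2.507
v 2.245 0.462 2.847
v 1.203 -0.183 3.713
v 0.469 0.548 3.373
v 2.294 0.793 3.152
v 1.252 0.149 4.018
v 2.207 1.194 3.346
v 1.165 0.549 4.212
v 2 1.594 3.395
v 0.958 0.95 4.26
v 1.708 1.925 3.29
v 0.667 1.28 4.156
v 1.383 2.129 3.05
v 0.341 1.484 3.915
v 1.079 2.171 2.716
v 0.037 1.527 3.582
v 0.85 2.044 2.346
v -0.192 1.4 3.212
v 0.736 1.77 2.004
v -0.306 1.125 2.869
v 0.755 1.395 1.749
v -0.287 0.751 2.614
v 0.905 0.986 1.625
v -0.137 0.342 2.49
v 1.16 0.612 1.653
v 0.118 -0.032 2.519
v 1.476 0.339 1.83
v 0.434 -0.305 2.695
v 1.797 0.213 2.123
v 0.755 -0.431 2.989
v 2.069 0.256 2.483
v 1.028 -0.388 3.349
v -0.931 4.273 -4.015
v -0.448 3.838 -4.017
v -1.386 2.793 -2.606
v -1.869 3.227 -2.605
v -0.362 4.029 -3.817
v -1.299 2.984 -2.407
v -0.389 4.269 -3.658
v -1.326 3.223 -2.247
v -0.523 4.509 -3.569
v -1.46 3.464 -2.158
v -0.738 4.703 -3.568
v -1.675 3.657 -2.157
v -0.991 4.811 -3.656
v -1.928 3.766 -2.245
v -1.233 4.813 -3.815
v -2.17 3.768 -2.405
v -1.414 4.707 -4.014
v -2.352 3.662 -2.603
v -1.501 4.516 -4.213
v -2.438 3.471 -2.803
v -1.474 4.277 -4.373
v -2.411 3.231 -2.962
v -1.34 4.036 -4.462
v -2.277 2.991 -3.051
v -1.125 3.843 -4.463
v -2.062 2.797 -3.052
v -0.872 3.734 -4.375
v -1.809 2.689 -2.964
v -0.63 3.732 -4.215
v -1.567 2.687 -2.805
v 2.064 -1.718 -3.587
v 1.732 -1.784 -2.146
v 2.911 0.216 -3.303
v 2.579 0.15 -1.862
v 3.541 -2.41 -3.278
v 3.209 -2.476 -1.837
v 4.388 -0.476 -2.994
v 4.056 -0.542 -1.553
v 2.513 2.155 -0.393
v 3.429 2.154 -0.522
v 2.471 0.686 -0.678
v 3.387 0.685 -0.807
v 3.039 0.822 0.039
v 3.065 1.73 0.216
v 2.835 1.11 -1.416
v 2.861 2.018 -1.239
v 3.628 1.509 -1.154
v 3.755 1.33 -0.255
v 2.145 1.51 -0.945
v 2.272 1.331 -0.046
v 2.975 2.283 -0.432
v 2.925 0.557 -0.768
v 2.721 0.637 -0.27
v 3.26 0.636 -0.346
v 2.761 2.034 0.001
v 3.299 2.033 -0.075
v 3.07 1.25 0.255
v 2.601 0.807 -1.125
v 3.139 0.806 -1.201
v 2.64 2.204 -0.854
v 3.179 2.203 -0.93
v 2.83 1.59 -1.455
v 3.63 1.903 -0.88
v 3.606 1.04 -1.048
v 3.281 1.29 -1.405
v 3.296 1.824 -1.301
v 3.704 1.799 -0.351
v 3.68 0.935 -0.519
v 3.475 1.015 -0.022
v 3.491 1.549 0.082
v 3.821 1.419 -0.723
v 2.22 1.905 -0.681
v 2.196 1.041 -0.849
v 2.409 1.291 -1.282
v 2.425 1.825 -1.178
v 2.294 1.8 -0.152
v 2.27 0.937 -0.32
v 2.604 1.016 0.101
v 2.619 1.55 0.205
v 2.079 1.421 -0.477
f 2 1 5
f 2 5 3
f 3 5 6
f 3 6 4
f 5 1 7
f 5 7 6
f 6 7 8
f 6 8 4
f 7 1 9
f 7 9 8
f 8 9 10
f 8 10 4
f 9 1 11
f 9 11 10
f 10 11 12
f 10 12 4
f 11 1 13
f 11 13 12
f 12 13 14
f 12 14 4
f 13 1 15
f 13 15 14
f 14 15 16
f 14 16 4
f 15 1 17
f 15 17 16
f 16 17 18
f 16 18 4
f 17 1 19
f 17 19 18
f 18 19 20
f 18 20 4
f 19 1 21
f 19 21 20
f 20 21 22
f 20 22 4
f 21 1 23
f 21 23 22
f 22 23 24
f 22 24 4
f 23 1 25
f 23 25 24
f 24 25 26
f 24 26 4
f 25 1 27
f 25 27 26
f 26 27 28
f 26 28 4
f 27 1 29
f 27 29 28
f 28 29 30
f 28 30 4
f 29 1 31
f 29 31 30
f 30 31 32
f 30 32 4
f 31 1 2
f 31 2 32
f 32 2 3
f 32 3 4
f 34 33 37
f 34 37 35
f 35 37 38
f 35 38 36
f 37 33 39
f 37 39 38
f 38 39 40
f 38 40 36
f 39 33 41
f 39 41 40
f 40 41 42
f 40 42 36
f 41 33 43
f 41 43 42
f 42 43 44
f 42 44 36
f 43 33 45
f 43 45 44
f 44 45 46
f 44 46 36
f 45 33 47
f 45 47 46
f 46 47 48
f 46 48 36
f 47 33 49
f 47 49 48
f 48 49 50
f 48 50 36
f 49 33 51
f 49 51 50
f 50 51 52
f 50 52 36
f 51 33 53
f 51 53 52
f 52 53 54
f 52 54 36
f 53 33 55
f 53 55 54
f 54 55 56
f 54 56 36
f 55 33 57
f 55 57 56
f 56 57 58
f 56 58 36
f 57 33 59
f 57 59 58
f 58 59 60
f 58 60 36
f 59 33 61
f 59 61 60
f 60 61 62
f 60 62 36
f 61 33 34
f 61 34 62
f 62 34 35
f 62 35 36
f 64 66 63
f 67 64 63
f 63 66 65
f 65 67 63
f 64 70 66
f 68 64 67
f 68 70 64
f 66 70 65
f 69 67 65
f 65 70 69
f 69 68 67
f 70 68 69
f 71 108 87
f 108 82 111
f 87 111 76
f 108 111 87
f 71 87 83
f 87 76 88
f 83 88 72
f 87 88 83
f 71 83 92
f 83 72 93
f 92 93 78
f 83 93 92
f 71 92 104
f 92 78 107
f 104 107 81
f 92 107 104
f 71 104 108
f 104 81 112
f 108 112 82
f 104 112 108
f 72 88 99
f 88 76 102
f 99 102 80
f 88 102 99
f 76 111 89
f 111 82 110
f 89 110 75
f 111 110 89
f 82 112 109
f 112 81 105
f 109 105 73
f 112 105 109
f 81 107 106
f 107 78 94
f 106 94 77
f 107 94 106
f 78 93 98
f 93 72 95
f 98 95 79
f 93 95 98
f 74 100 86
f 100 80 101
f 86 101 75
f 100 101 86
f 74 86 84
f 86 75 85
f 84 85 73
f 86 85 84
f 74 84 91
f 84 73 90
f 91 90 77
f 84 90 91
f 74 91 96
f 91 77 97
f 96 97 79
f 91 97 96
f 74 96 100
f 96 79 103
f 100 103 80
f 96 103 100
f 75 101 89
f 101 80 102
f 89 102 76
f 101 102 89
f 73 85 109
f 85 75 110
f 109 110 82
f 85 110 109
f 77 90 106
f 90 73 105
f 106 105 81
f 90 105 106
f 79 97 98
f 97 77 94
f 98 94 78
f 97 94 98
f 80 103 99
f 103 79 95
f 99 95 72
f 103 95 99



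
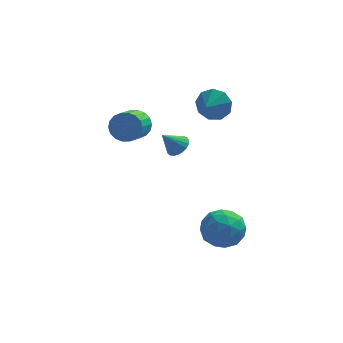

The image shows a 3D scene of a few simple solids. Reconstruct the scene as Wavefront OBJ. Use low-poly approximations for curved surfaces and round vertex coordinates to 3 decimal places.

v 3.238 2.909 1.532
v 3.808 3.016 2.383
v 2.822 1.971 1.928
v 3.183 3.33 2.47
v 2.585 3.447 2.118
v 2.292 3.312 1.491
v 2.442 2.989 0.884
v 2.964 2.627 0.579
v 3.615 2.398 0.721
v 4.09 2.407 1.241
v 4.166 2.651 1.898
v 2.938 -2.765 -2.753
v 3.811 -2.164 -3.398
v 3.429 -4.476 -3.682
v 4.302 -3.875 -4.327
v 4.441 -4.048 -3.107
v 4.138 -2.991 -2.532
v 3.102 -3.649 -4.548
v 2.799 -2.592 -3.973
v 3.912 -2.711 -4.507
v 4.74 -2.957 -3.617
v 2.5 -3.683 -3.463
v 3.328 -3.929 -2.573
v 3.332 -2.315 -2.994
v 3.908 -4.325 -4.086
v 3.99 -4.427 -3.369
v 4.503 -4.074 -3.748
v 3.524 -2.8 -2.485
v 4.037 -2.447 -2.864
v 4.408 -3.554 -2.693
v 3.203 -4.193 -4.216
v 3.716 -3.84 -4.595
v 2.737 -2.566 -3.332
v 3.25 -2.213 -3.711
v 2.832 -3.086 -4.387
v 3.904 -2.282 -4.025
v 4.192 -3.288 -4.571
v 3.487 -3.155 -4.701
v 3.309 -2.534 -4.363
v 4.391 -2.427 -3.502
v 4.679 -3.433 -4.048
v 4.761 -3.535 -3.331
v 4.583 -2.913 -2.993
v 4.45 -2.748 -4.154
v 2.561 -3.207 -3.032
v 2.849 -4.213 -3.578
v 2.657 -3.727 -4.087
v 2.479 -3.105 -3.749
v 3.048 -3.352 -2.509
v 3.336 -4.358 -3.055
v 3.931 -4.106 -2.717
v 3.753 -3.485 -2.379
v 2.79 -3.892 -2.926
v 1.393 3.307 -1.958
v 1.839 2.756 -1.742
v 0.547 3.033 -0.902
v 1.954 2.996 -1.588
v 1.972 3.29 -1.497
v 1.891 3.586 -1.486
v 1.723 3.834 -1.557
v 1.498 3.991 -1.696
v 1.255 4.029 -1.881
v 1.036 3.943 -2.08
v 0.879 3.746 -2.257
v 0.81 3.474 -2.382
v 0.843 3.172 -2.434
v 0.971 2.894 -2.403
v 1.171 2.687 -2.296
v 1.41 2.587 -2.13
v 1.647 2.612 -1.934
v -0.84 2.527 0.273
v -0.255 2.047 -0.268
v -0.716 0.793 0.346
v -1.3 1.273 0.887
v -0.026 2.127 0.067
v -0.486 0.873 0.681
v 0.042 2.286 0.443
v -0.418 1.032 1.057
v -0.064 2.493 0.786
v -0.525 1.239 1.399
v -0.325 2.706 1.027
v -0.785 1.452 1.64
v -0.687 2.884 1.118
v -1.148 1.63 1.732
v -1.079 2.991 1.042
v -1.54 1.738 1.656
v -1.424 3.007 0.814
v -1.885 1.753 1.428
v -1.654 2.927 0.479
v -2.114 1.673 1.093
v -1.722 2.768 0.103
v -2.182 1.514 0.717
v -1.615 2.561 -0.239
v -2.076 1.307 0.374
v -1.355 2.348 -0.48
v -1.815 1.094 0.133
v -0.992 2.17 -0.572
v -1.453 0.916 0.042
v -0.6 2.062 -0.496
v -1.061 0.809 0.118
f 2 1 4
f 2 4 3
f 4 1 5
f 4 5 3
f 5 1 6
f 5 6 3
f 6 1 7
f 6 7 3
f 7 1 8
f 7 8 3
f 8 1 9
f 8 9 3
f 9 1 10
f 9 10 3
f 10 1 11
f 10 11 3
f 11 1 2
f 11 2 3
f 12 49 28
f 49 23 52
f 28 52 17
f 49 52 28
f 12 28 24
f 28 17 29
f 24 29 13
f 28 29 24
f 12 24 33
f 24 13 34
f 33 34 19
f 24 34 33
f 12 33 45
f 33 19 48
f 45 48 22
f 33 48 45
f 12 45 49
f 45 22 53
f 49 53 23
f 45 53 49
f 13 29 40
f 29 17 43
f 40 43 21
f 29 43 40
f 17 52 30
f 52 23 51
f 30 51 16
f 52 51 30
f 23 53 50
f 53 22 46
f 50 46 14
f 53 46 50
f 22 48 47
f 48 19 35
f 47 35 18
f 48 35 47
f 19 34 39
f 34 13 36
f 39 36 20
f 34 36 39
f 15 41 27
f 41 21 42
f 27 42 16
f 41 42 27
f 15 27 25
f 27 16 26
f 25 26 14
f 27 26 25
f 15 25 32
f 25 14 31
f 32 31 18
f 25 31 32
f 15 32 37
f 32 18 38
f 37 38 20
f 32 38 37
f 15 37 41
f 37 20 44
f 41 44 21
f 37 44 41
f 16 42 30
f 42 21 43
f 30 43 17
f 42 43 30
f 14 26 50
f 26 16 51
f 50 51 23
f 26 51 50
f 18 31 47
f 31 14 46
f 47 46 22
f 31 46 47
f 20 38 39
f 38 18 35
f 39 35 19
f 38 35 39
f 21 44 40
f 44 20 36
f 40 36 13
f 44 36 40
f 55 54 57
f 55 57 56
f 57 54 58
f 57 58 56
f 58 54 59
f 58 59 56
f 59 54 60
f 59 60 56
f 60 54 61
f 60 61 56
f 61 54 62
f 61 62 56
f 62 54 63
f 62 63 56
f 63 54 64
f 63 64 56
f 64 54 65
f 64 65 56
f 65 54 66
f 65 66 56
f 66 54 67
f 66 67 56
f 67 54 68
f 67 68 56
f 68 54 69
f 68 69 56
f 69 54 70
f 69 70 56
f 70 54 55
f 70 55 56
f 72 71 75
f 72 75 73
f 73 75 76
f 73 76 74
f 75 71 77
f 75 77 76
f 76 77 78
f 76 78 74
f 77 71 79
f 77 79 78
f 78 79 80
f 78 80 74
f 79 71 81
f 79 81 80
f 80 81 82
f 80 82 74
f 81 71 83
f 81 83 82
f 82 83 84
f 82 84 74
f 83 71 85
f 83 85 84
f 84 85 86
f 84 86 74
f 85 71 87
f 85 87 86
f 86 87 88
f 86 88 74
f 87 71 89
f 87 89 88
f 88 89 90
f 88 90 74
f 89 71 91
f 89 91 90
f 90 91 92
f 90 92 74
f 91 71 93
f 91 93 92
f 92 93 94
f 92 94 74
f 93 71 95
f 93 95 94
f 94 95 96
f 94 96 74
f 95 71 97
f 95 97 96
f 96 97 98
f 96 98 74
f 97 71 99
f 97 99 98
f 98 99 100
f 98 100 74
f 99 71 72
f 99 72 100
f 100 72 73
f 100 73 74



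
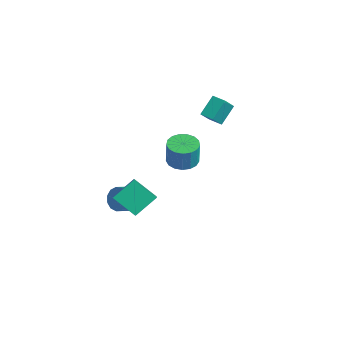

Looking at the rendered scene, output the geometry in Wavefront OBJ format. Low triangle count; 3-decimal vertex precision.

v -1.885 2.646 3.68
v -2.298 3.751 4.862
v -2.666 3.71 2.412
v -3.079 4.815 3.594
v -1.041 3.105 3.546
v -1.454 4.21 4.728
v -1.822 4.169 2.278
v -2.235 5.274 3.46
v 1.791 -5.318 0.625
v 1.731 -3.837 1.765
v 1.087 -4.975 0.142
v 1.027 -3.494 1.282
v 3.033 -4.386 -0.522
v 2.973 -2.905 0.618
v 2.329 -4.043 -1.005
v 2.269 -2.562 0.135
v -1.73 -2.092 -2.853
v -1.345 -2.388 -3.669
v -0.924 -3.844 -2.943
v -1.31 -3.548 -2.127
v -0.955 -2.141 -3.399
v -0.534 -3.596 -2.673
v -0.811 -1.878 -2.956
v -0.39 -3.333 -2.23
v -0.958 -1.683 -2.48
v -0.538 -3.139 -1.754
v -1.351 -1.618 -2.122
v -0.931 -3.074 -1.396
v -1.865 -1.704 -1.997
v -1.444 -3.159 -1.27
v -2.335 -1.913 -2.143
v -1.915 -3.368 -1.417
v -2.614 -2.179 -2.515
v -2.193 -3.634 -1.789
v -2.612 -2.417 -2.994
v -2.191 -3.873 -2.268
v -2.33 -2.553 -3.428
v -1.909 -4.008 -2.702
v -1.858 -2.542 -3.68
v -1.437 -3.997 -2.954
v -2.166 1.511 -0.53
v -1.106 1.516 -0.735
v -0.753 1.375 1.085
v -1.814 1.369 1.29
v -1.223 2.016 -0.674
v -0.87 1.874 1.147
v -1.555 2.4 -0.58
v -1.203 2.259 1.241
v -2.028 2.58 -0.474
v -1.675 2.439 1.347
v -2.533 2.516 -0.381
v -2.18 2.374 1.439
v -2.953 2.221 -0.323
v -2.6 2.079 1.498
v -3.193 1.763 -0.312
v -2.841 1.622 1.509
v -3.198 1.248 -0.351
v -2.846 1.106 1.47
v -2.967 0.793 -0.431
v -2.614 0.651 1.39
v -2.552 0.502 -0.534
v -2.199 0.361 1.287
v -2.049 0.442 -0.636
v -1.696 0.301 1.185
v -1.573 0.627 -0.714
v -1.22 0.486 1.107
v -1.232 1.015 -0.75
v -0.88 0.874 1.071
f 2 4 1
f 5 2 1
f 1 4 3
f 3 5 1
f 2 8 4
f 6 2 5
f 6 8 2
f 4 8 3
f 7 5 3
f 3 8 7
f 7 6 5
f 8 6 7
f 10 12 9
f 13 10 9
f 9 12 11
f 11 13 9
f 10 16 12
f 14 10 13
f 14 16 10
f 12 16 11
f 15 13 11
f 11 16 15
f 15 14 13
f 16 14 15
f 18 17 21
f 18 21 19
f 19 21 22
f 19 22 20
f 21 17 23
f 21 23 22
f 22 23 24
f 22 24 20
f 23 17 25
f 23 25 24
f 24 25 26
f 24 26 20
f 25 17 27
f 25 27 26
f 26 27 28
f 26 28 20
f 27 17 29
f 27 29 28
f 28 29 30
f 28 30 20
f 29 17 31
f 29 31 30
f 30 31 32
f 30 32 20
f 31 17 33
f 31 33 32
f 32 33 34
f 32 34 20
f 33 17 35
f 33 35 34
f 34 35 36
f 34 36 20
f 35 17 37
f 35 37 36
f 36 37 38
f 36 38 20
f 37 17 39
f 37 39 38
f 38 39 40
f 38 40 20
f 39 17 18
f 39 18 40
f 40 18 19
f 40 19 20
f 42 41 45
f 42 45 43
f 43 45 46
f 43 46 44
f 45 41 47
f 45 47 46
f 46 47 48
f 46 48 44
f 47 41 49
f 47 49 48
f 48 49 50
f 48 50 44
f 49 41 51
f 49 51 50
f 50 51 52
f 50 52 44
f 51 41 53
f 51 53 52
f 52 53 54
f 52 54 44
f 53 41 55
f 53 55 54
f 54 55 56
f 54 56 44
f 55 41 57
f 55 57 56
f 56 57 58
f 56 58 44
f 57 41 59
f 57 59 58
f 58 59 60
f 58 60 44
f 59 41 61
f 59 61 60
f 60 61 62
f 60 62 44
f 61 41 63
f 61 63 62
f 62 63 64
f 62 64 44
f 63 41 65
f 63 65 64
f 64 65 66
f 64 66 44
f 65 41 67
f 65 67 66
f 66 67 68
f 66 68 44
f 67 41 42
f 67 42 68
f 68 42 43
f 68 43 44



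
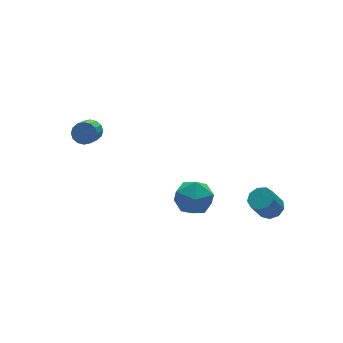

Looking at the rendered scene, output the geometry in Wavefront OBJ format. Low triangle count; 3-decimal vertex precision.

v 3.617 -3.311 -1.493
v 4.117 -2.99 -1.163
v 3.463 -3.107 -0.057
v 2.963 -3.429 -0.387
v 3.804 -2.682 -1.315
v 3.15 -2.799 -0.21
v 3.403 -2.669 -1.551
v 2.749 -2.786 -0.446
v 3.103 -2.956 -1.76
v 2.448 -3.073 -0.654
v 3.043 -3.409 -1.843
v 2.388 -3.527 -0.738
v 3.252 -3.817 -1.763
v 2.597 -3.934 -0.657
v 3.632 -3.988 -1.556
v 2.977 -4.106 -0.451
v 4.005 -3.843 -1.32
v 3.35 -3.96 -0.214
v 4.197 -3.448 -1.164
v 3.542 -3.566 -0.059
v -2.443 3.244 1.81
v -1.94 3.06 2.141
v -2.614 2.332 2.761
v -3.117 2.516 2.43
v -2.062 3.314 2.307
v -2.736 2.586 2.927
v -2.286 3.549 2.339
v -2.96 2.82 2.959
v -2.552 3.702 2.229
v -3.226 2.974 2.849
v -2.789 3.732 2.007
v -3.463 3.004 2.627
v -2.933 3.632 1.732
v -3.607 2.904 2.353
v -2.946 3.428 1.479
v -3.62 2.7 2.099
v -2.824 3.174 1.313
v -3.498 2.446 1.933
v -2.6 2.94 1.281
v -3.274 2.211 1.901
v -2.334 2.786 1.391
v -3.008 2.058 2.011
v -2.097 2.756 1.613
v -2.771 2.028 2.233
v -1.953 2.856 1.887
v -2.627 2.128 2.508
v -0.45 -1.326 -0.702
v 0.61 -1.228 -0.901
v -0.13 -2.712 0.321
v 0.93 -2.614 0.122
v 0.42 -1.868 0.719
v 0.222 -1.012 0.087
v 0.258 -2.928 -0.667
v 0.06 -2.072 -1.299
v 1.047 -2.219 -0.879
v 1.148 -1.563 -0.023
v -0.668 -2.377 -0.557
v -0.567 -1.721 0.299
f 2 1 5
f 2 5 3
f 3 5 6
f 3 6 4
f 5 1 7
f 5 7 6
f 6 7 8
f 6 8 4
f 7 1 9
f 7 9 8
f 8 9 10
f 8 10 4
f 9 1 11
f 9 11 10
f 10 11 12
f 10 12 4
f 11 1 13
f 11 13 12
f 12 13 14
f 12 14 4
f 13 1 15
f 13 15 14
f 14 15 16
f 14 16 4
f 15 1 17
f 15 17 16
f 16 17 18
f 16 18 4
f 17 1 19
f 17 19 18
f 18 19 20
f 18 20 4
f 19 1 2
f 19 2 20
f 20 2 3
f 20 3 4
f 22 21 25
f 22 25 23
f 23 25 26
f 23 26 24
f 25 21 27
f 25 27 26
f 26 27 28
f 26 28 24
f 27 21 29
f 27 29 28
f 28 29 30
f 28 30 24
f 29 21 31
f 29 31 30
f 30 31 32
f 30 32 24
f 31 21 33
f 31 33 32
f 32 33 34
f 32 34 24
f 33 21 35
f 33 35 34
f 34 35 36
f 34 36 24
f 35 21 37
f 35 37 36
f 36 37 38
f 36 38 24
f 37 21 39
f 37 39 38
f 38 39 40
f 38 40 24
f 39 21 41
f 39 41 40
f 40 41 42
f 40 42 24
f 41 21 43
f 41 43 42
f 42 43 44
f 42 44 24
f 43 21 45
f 43 45 44
f 44 45 46
f 44 46 24
f 45 21 22
f 45 22 46
f 46 22 23
f 46 23 24
f 47 58 52
f 47 52 48
f 47 48 54
f 47 54 57
f 47 57 58
f 48 52 56
f 52 58 51
f 58 57 49
f 57 54 53
f 54 48 55
f 50 56 51
f 50 51 49
f 50 49 53
f 50 53 55
f 50 55 56
f 51 56 52
f 49 51 58
f 53 49 57
f 55 53 54
f 56 55 48



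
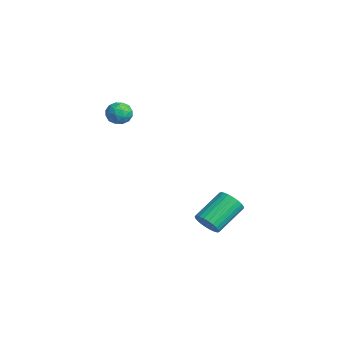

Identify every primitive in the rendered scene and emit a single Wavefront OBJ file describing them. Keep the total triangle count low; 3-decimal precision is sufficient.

v 1.619 0.465 -4.383
v 1.945 0.153 -3.723
v 1.307 1.782 -2.636
v 0.981 2.095 -3.297
v 2.183 0.32 -3.835
v 1.545 1.95 -2.748
v 2.336 0.51 -4.03
v 1.697 2.14 -2.943
v 2.379 0.693 -4.279
v 1.74 2.323 -3.193
v 2.307 0.842 -4.544
v 1.668 2.471 -3.457
v 2.13 0.933 -4.785
v 1.491 2.562 -3.698
v 1.875 0.953 -4.964
v 1.236 2.582 -3.877
v 1.581 0.898 -5.055
v 0.943 2.528 -3.968
v 1.293 0.778 -5.044
v 0.655 2.407 -3.957
v 1.055 0.61 -4.932
v 0.417 2.24 -3.845
v 0.903 0.42 -4.737
v 0.264 2.05 -3.65
v 0.86 0.237 -4.487
v 0.221 1.867 -3.401
v 0.932 0.089 -4.223
v 0.293 1.718 -3.136
v 1.109 -0.002 -3.982
v 0.47 1.627 -2.895
v 1.364 -0.022 -3.803
v 0.725 1.607 -2.716
v 1.657 0.032 -3.712
v 1.019 1.662 -2.625
v -1.938 -2.746 2.299
v -1.186 -2.709 2.37
v -1.994 -3.491 3.27
v -1.242 -3.454 3.341
v -1.666 -2.845 3.489
v -1.632 -2.385 2.889
v -1.548 -3.815 2.751
v -1.514 -3.355 2.151
v -0.945 -3.37 2.65
v -1.017 -2.77 3.106
v -2.163 -3.43 2.534
v -2.235 -2.83 2.99
v -1.557 -2.662 2.249
v -1.623 -3.538 3.391
v -1.873 -3.18 3.477
v -1.43 -3.158 3.52
v -1.819 -2.471 2.554
v -1.377 -2.45 2.596
v -1.659 -2.529 3.254
v -1.803 -3.75 3.044
v -1.361 -3.729 3.086
v -1.75 -3.042 2.12
v -1.307 -3.02 2.163
v -1.521 -3.671 2.386
v -0.973 -3.029 2.456
v -1.006 -3.467 3.027
v -1.186 -3.679 2.68
v -1.166 -3.409 2.327
v -1.016 -2.676 2.724
v -1.049 -3.114 3.295
v -1.298 -2.756 3.381
v -1.278 -2.486 3.029
v -0.874 -3.065 2.888
v -2.131 -3.086 2.345
v -2.164 -3.524 2.916
v -1.902 -3.714 2.611
v -1.882 -3.444 2.259
v -2.174 -2.733 2.613
v -2.207 -3.171 3.184
v -2.014 -2.791 3.313
v -1.994 -2.521 2.96
v -2.306 -3.135 2.752
f 2 1 5
f 2 5 3
f 3 5 6
f 3 6 4
f 5 1 7
f 5 7 6
f 6 7 8
f 6 8 4
f 7 1 9
f 7 9 8
f 8 9 10
f 8 10 4
f 9 1 11
f 9 11 10
f 10 11 12
f 10 12 4
f 11 1 13
f 11 13 12
f 12 13 14
f 12 14 4
f 13 1 15
f 13 15 14
f 14 15 16
f 14 16 4
f 15 1 17
f 15 17 16
f 16 17 18
f 16 18 4
f 17 1 19
f 17 19 18
f 18 19 20
f 18 20 4
f 19 1 21
f 19 21 20
f 20 21 22
f 20 22 4
f 21 1 23
f 21 23 22
f 22 23 24
f 22 24 4
f 23 1 25
f 23 25 24
f 24 25 26
f 24 26 4
f 25 1 27
f 25 27 26
f 26 27 28
f 26 28 4
f 27 1 29
f 27 29 28
f 28 29 30
f 28 30 4
f 29 1 31
f 29 31 30
f 30 31 32
f 30 32 4
f 31 1 33
f 31 33 32
f 32 33 34
f 32 34 4
f 33 1 2
f 33 2 34
f 34 2 3
f 34 3 4
f 35 72 51
f 72 46 75
f 51 75 40
f 72 75 51
f 35 51 47
f 51 40 52
f 47 52 36
f 51 52 47
f 35 47 56
f 47 36 57
f 56 57 42
f 47 57 56
f 35 56 68
f 56 42 71
f 68 71 45
f 56 71 68
f 35 68 72
f 68 45 76
f 72 76 46
f 68 76 72
f 36 52 63
f 52 40 66
f 63 66 44
f 52 66 63
f 40 75 53
f 75 46 74
f 53 74 39
f 75 74 53
f 46 76 73
f 76 45 69
f 73 69 37
f 76 69 73
f 45 71 70
f 71 42 58
f 70 58 41
f 71 58 70
f 42 57 62
f 57 36 59
f 62 59 43
f 57 59 62
f 38 64 50
f 64 44 65
f 50 65 39
f 64 65 50
f 38 50 48
f 50 39 49
f 48 49 37
f 50 49 48
f 38 48 55
f 48 37 54
f 55 54 41
f 48 54 55
f 38 55 60
f 55 41 61
f 60 61 43
f 55 61 60
f 38 60 64
f 60 43 67
f 64 67 44
f 60 67 64
f 39 65 53
f 65 44 66
f 53 66 40
f 65 66 53
f 37 49 73
f 49 39 74
f 73 74 46
f 49 74 73
f 41 54 70
f 54 37 69
f 70 69 45
f 54 69 70
f 43 61 62
f 61 41 58
f 62 58 42
f 61 58 62
f 44 67 63
f 67 43 59
f 63 59 36
f 67 59 63



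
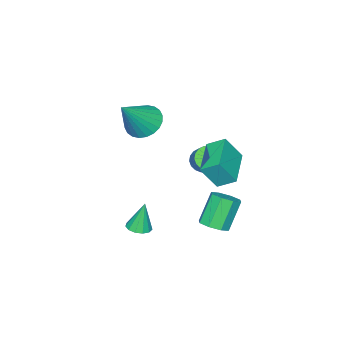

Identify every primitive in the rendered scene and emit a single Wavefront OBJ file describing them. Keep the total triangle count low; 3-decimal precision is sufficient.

v 1.318 -0.994 -3.911
v 1.653 -0.52 -3.905
v 1.082 -0.846 -2.489
v 1.349 -0.417 -3.966
v 1.035 -0.497 -4.01
v 0.811 -0.735 -4.023
v 0.748 -1.055 -4
v 0.866 -1.355 -3.949
v 1.127 -1.541 -3.886
v 1.449 -1.553 -3.832
v 1.73 -1.388 -3.802
v 1.879 -1.097 -3.808
v 1.851 -0.774 -3.846
v -1.97 -3.368 0.002
v -1.29 -3.059 -0.568
v -0.61 -3.492 1.558
v -1.417 -2.744 -0.432
v -1.629 -2.523 -0.229
v -1.893 -2.431 0.009
v -2.168 -2.482 0.246
v -2.413 -2.668 0.445
v -2.591 -2.96 0.578
v -2.674 -3.314 0.622
v -2.65 -3.677 0.573
v -2.523 -3.992 0.436
v -2.311 -4.213 0.233
v -2.048 -4.305 -0.004
v -1.772 -4.254 -0.241
v -1.527 -4.069 -0.441
v -1.349 -3.776 -0.573
v -1.266 -3.422 -0.618
v -3.139 -0.921 -2.105
v -2.897 -0.581 -2.63
v -1.819 0.521 -1.419
v -2.061 0.181 -0.895
v -3.124 -0.432 -2.564
v -2.046 0.669 -1.353
v -3.352 -0.368 -2.418
v -2.275 0.734 -1.208
v -3.544 -0.4 -2.219
v -2.466 0.702 -1.008
v -3.666 -0.521 -2
v -2.588 0.581 -0.789
v -3.697 -0.712 -1.799
v -2.619 0.39 -0.588
v -3.631 -0.939 -1.651
v -2.553 0.163 -0.44
v -3.48 -1.162 -1.582
v -2.402 -0.061 -0.371
v -3.27 -1.344 -1.603
v -2.192 -0.243 -0.392
v -3.038 -1.453 -1.711
v -1.96 -0.351 -0.5
v -2.823 -1.47 -1.887
v -1.745 -0.368 -0.677
v -2.662 -1.392 -2.101
v -1.584 -0.29 -0.891
v -2.584 -1.232 -2.316
v -1.506 -0.13 -1.105
v -2.602 -1.019 -2.494
v -1.524 0.083 -1.284
v -2.713 -0.788 -2.605
v -1.635 0.313 -1.395
v -1.649 1.184 -0.414
v -1.954 1.938 0.076
v -0.063 2.049 -0.759
v -0.368 2.804 -0.269
v -1.132 0.676 0.689
v -1.437 1.431 1.179
v 0.454 1.542 0.344
v 0.149 2.296 0.834
v -0.018 1.933 -3.254
v 0.486 1.58 -2.942
v -0.337 1.595 -1.594
v -0.842 1.947 -1.906
v 0.553 2.103 -2.907
v -0.27 2.118 -1.559
v 0.285 2.526 -3.075
v -0.538 2.541 -1.727
v -0.16 2.601 -3.348
v -0.983 2.616 -2
v -0.523 2.285 -3.566
v -1.346 2.3 -2.218
v -0.59 1.762 -3.601
v -1.413 1.777 -2.253
v -0.322 1.339 -3.433
v -1.145 1.354 -2.085
v 0.123 1.264 -3.16
v -0.7 1.279 -1.812
f 2 1 4
f 2 4 3
f 4 1 5
f 4 5 3
f 5 1 6
f 5 6 3
f 6 1 7
f 6 7 3
f 7 1 8
f 7 8 3
f 8 1 9
f 8 9 3
f 9 1 10
f 9 10 3
f 10 1 11
f 10 11 3
f 11 1 12
f 11 12 3
f 12 1 13
f 12 13 3
f 13 1 2
f 13 2 3
f 15 14 17
f 15 17 16
f 17 14 18
f 17 18 16
f 18 14 19
f 18 19 16
f 19 14 20
f 19 20 16
f 20 14 21
f 20 21 16
f 21 14 22
f 21 22 16
f 22 14 23
f 22 23 16
f 23 14 24
f 23 24 16
f 24 14 25
f 24 25 16
f 25 14 26
f 25 26 16
f 26 14 27
f 26 27 16
f 27 14 28
f 27 28 16
f 28 14 29
f 28 29 16
f 29 14 30
f 29 30 16
f 30 14 31
f 30 31 16
f 31 14 15
f 31 15 16
f 33 32 36
f 33 36 34
f 34 36 37
f 34 37 35
f 36 32 38
f 36 38 37
f 37 38 39
f 37 39 35
f 38 32 40
f 38 40 39
f 39 40 41
f 39 41 35
f 40 32 42
f 40 42 41
f 41 42 43
f 41 43 35
f 42 32 44
f 42 44 43
f 43 44 45
f 43 45 35
f 44 32 46
f 44 46 45
f 45 46 47
f 45 47 35
f 46 32 48
f 46 48 47
f 47 48 49
f 47 49 35
f 48 32 50
f 48 50 49
f 49 50 51
f 49 51 35
f 50 32 52
f 50 52 51
f 51 52 53
f 51 53 35
f 52 32 54
f 52 54 53
f 53 54 55
f 53 55 35
f 54 32 56
f 54 56 55
f 55 56 57
f 55 57 35
f 56 32 58
f 56 58 57
f 57 58 59
f 57 59 35
f 58 32 60
f 58 60 59
f 59 60 61
f 59 61 35
f 60 32 62
f 60 62 61
f 61 62 63
f 61 63 35
f 62 32 33
f 62 33 63
f 63 33 34
f 63 34 35
f 65 67 64
f 68 65 64
f 64 67 66
f 66 68 64
f 65 71 67
f 69 65 68
f 69 71 65
f 67 71 66
f 70 68 66
f 66 71 70
f 70 69 68
f 71 69 70
f 73 72 76
f 73 76 74
f 74 76 77
f 74 77 75
f 76 72 78
f 76 78 77
f 77 78 79
f 77 79 75
f 78 72 80
f 78 80 79
f 79 80 81
f 79 81 75
f 80 72 82
f 80 82 81
f 81 82 83
f 81 83 75
f 82 72 84
f 82 84 83
f 83 84 85
f 83 85 75
f 84 72 86
f 84 86 85
f 85 86 87
f 85 87 75
f 86 72 88
f 86 88 87
f 87 88 89
f 87 89 75
f 88 72 73
f 88 73 89
f 89 73 74
f 89 74 75



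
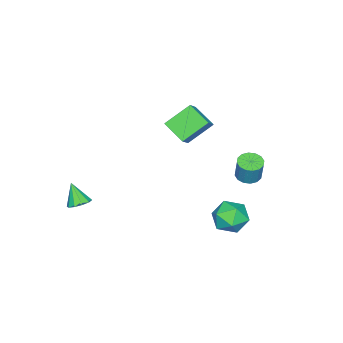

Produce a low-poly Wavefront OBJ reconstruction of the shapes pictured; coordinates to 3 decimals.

v -2.731 0.205 2.327
v -1.86 0.412 3.08
v -2.434 1.467 1.636
v -1.563 1.675 2.389
v -1.617 -0.635 1.271
v -0.746 -0.427 2.024
v -1.32 0.628 0.58
v -0.449 0.835 1.333
v 3.484 -2.817 -2.382
v 3.861 -2.367 -2.058
v 3.256 -3.463 -1.218
v 3.47 -2.23 -2.059
v 3.085 -2.318 -2.183
v 2.852 -2.596 -2.383
v 2.861 -2.958 -2.582
v 3.108 -3.267 -2.705
v 3.498 -3.404 -2.705
v 3.884 -3.317 -2.581
v 4.117 -3.039 -2.381
v 4.108 -2.676 -2.181
v -0.701 4.367 -3.426
v 0.328 4.544 -3.673
v -0.208 3.436 -2.047
v 0.821 3.613 -2.294
v 0.206 4.421 -1.947
v -0.099 4.996 -2.799
v 0.219 2.984 -2.921
v -0.086 3.559 -3.773
v 0.896 3.69 -3.361
v 0.888 4.577 -2.759
v -0.768 3.403 -2.961
v -0.776 4.29 -2.359
v -3.343 3.046 -2.228
v -2.684 2.794 -2.311
v -2.419 3.061 -1.015
v -3.077 3.314 -0.932
v -2.66 3.152 -2.39
v -2.394 3.419 -1.094
v -2.818 3.482 -2.425
v -2.552 3.749 -1.129
v -3.117 3.695 -2.408
v -2.851 3.962 -1.112
v -3.476 3.734 -2.343
v -3.211 4.001 -1.046
v -3.8 3.589 -2.246
v -3.534 3.856 -0.95
v -4.001 3.299 -2.145
v -3.736 3.566 -0.849
v -4.026 2.941 -2.066
v -3.76 3.208 -0.77
v -3.868 2.611 -2.031
v -3.602 2.878 -0.735
v -3.569 2.398 -2.048
v -3.303 2.665 -0.752
v -3.209 2.359 -2.114
v -2.944 2.626 -0.817
v -2.886 2.504 -2.21
v -2.62 2.771 -0.914
f 2 4 1
f 5 2 1
f 1 4 3
f 3 5 1
f 2 8 4
f 6 2 5
f 6 8 2
f 4 8 3
f 7 5 3
f 3 8 7
f 7 6 5
f 8 6 7
f 10 9 12
f 10 12 11
f 12 9 13
f 12 13 11
f 13 9 14
f 13 14 11
f 14 9 15
f 14 15 11
f 15 9 16
f 15 16 11
f 16 9 17
f 16 17 11
f 17 9 18
f 17 18 11
f 18 9 19
f 18 19 11
f 19 9 20
f 19 20 11
f 20 9 10
f 20 10 11
f 21 32 26
f 21 26 22
f 21 22 28
f 21 28 31
f 21 31 32
f 22 26 30
f 26 32 25
f 32 31 23
f 31 28 27
f 28 22 29
f 24 30 25
f 24 25 23
f 24 23 27
f 24 27 29
f 24 29 30
f 25 30 26
f 23 25 32
f 27 23 31
f 29 27 28
f 30 29 22
f 34 33 37
f 34 37 35
f 35 37 38
f 35 38 36
f 37 33 39
f 37 39 38
f 38 39 40
f 38 40 36
f 39 33 41
f 39 41 40
f 40 41 42
f 40 42 36
f 41 33 43
f 41 43 42
f 42 43 44
f 42 44 36
f 43 33 45
f 43 45 44
f 44 45 46
f 44 46 36
f 45 33 47
f 45 47 46
f 46 47 48
f 46 48 36
f 47 33 49
f 47 49 48
f 48 49 50
f 48 50 36
f 49 33 51
f 49 51 50
f 50 51 52
f 50 52 36
f 51 33 53
f 51 53 52
f 52 53 54
f 52 54 36
f 53 33 55
f 53 55 54
f 54 55 56
f 54 56 36
f 55 33 57
f 55 57 56
f 56 57 58
f 56 58 36
f 57 33 34
f 57 34 58
f 58 34 35
f 58 35 36



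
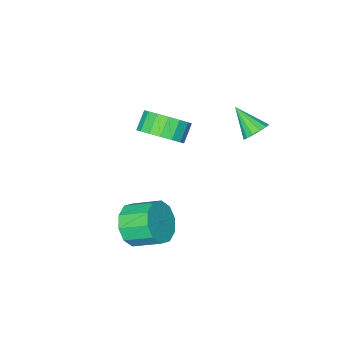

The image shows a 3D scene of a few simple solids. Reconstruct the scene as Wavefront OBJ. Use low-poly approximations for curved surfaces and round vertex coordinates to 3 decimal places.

v 0.435 0.097 2.212
v 0.898 0.719 2.92
v 0.227 0.405 3.636
v -0.235 -0.217 2.928
v 0.544 1.012 2.717
v -0.127 0.697 3.432
v 0.165 1.095 2.398
v -0.506 0.78 3.113
v -0.152 0.949 2.036
v -0.823 0.635 2.751
v -0.335 0.609 1.715
v -1.006 0.294 2.43
v -0.341 0.151 1.508
v -1.012 -0.164 2.223
v -0.169 -0.319 1.462
v -0.84 -0.634 2.177
v 0.141 -0.694 1.588
v -0.53 -1.009 2.303
v 0.519 -0.887 1.857
v -0.152 -1.202 2.573
v 0.878 -0.855 2.208
v 0.207 -1.17 2.923
v 1.135 -0.605 2.559
v 0.464 -0.919 3.275
v 1.232 -0.193 2.832
v 0.561 -0.508 3.547
v 1.147 0.284 2.962
v 0.476 -0.03 3.677
v 2.897 1.33 -1.391
v 3.788 1.554 -0.882
v 3.134 2.653 -0.22
v 2.243 2.43 -0.729
v 3.786 1.888 -1.438
v 3.132 2.987 -0.777
v 3.444 2.008 -1.977
v 2.79 3.108 -1.315
v 2.894 1.87 -2.291
v 2.24 2.969 -1.63
v 2.344 1.526 -2.262
v 1.69 2.625 -1.6
v 2.006 1.107 -1.9
v 1.352 2.206 -1.238
v 2.008 0.773 -1.343
v 1.354 1.872 -0.682
v 2.35 0.652 -0.805
v 1.696 1.752 -0.143
v 2.9 0.791 -0.49
v 2.246 1.89 0.171
v 3.45 1.135 -0.52
v 2.796 2.234 0.142
v -2.578 2.722 2.657
v -2.105 3.044 2.965
v -2.402 1.558 3.603
v -2.417 3.134 3.134
v -2.781 3.093 3.151
v -3.08 2.934 3.012
v -3.22 2.708 2.76
v -3.156 2.486 2.475
v -2.909 2.34 2.249
v -2.557 2.314 2.151
v -2.212 2.418 2.215
v -1.983 2.619 2.419
v -1.943 2.852 2.698
f 2 1 5
f 2 5 3
f 3 5 6
f 3 6 4
f 5 1 7
f 5 7 6
f 6 7 8
f 6 8 4
f 7 1 9
f 7 9 8
f 8 9 10
f 8 10 4
f 9 1 11
f 9 11 10
f 10 11 12
f 10 12 4
f 11 1 13
f 11 13 12
f 12 13 14
f 12 14 4
f 13 1 15
f 13 15 14
f 14 15 16
f 14 16 4
f 15 1 17
f 15 17 16
f 16 17 18
f 16 18 4
f 17 1 19
f 17 19 18
f 18 19 20
f 18 20 4
f 19 1 21
f 19 21 20
f 20 21 22
f 20 22 4
f 21 1 23
f 21 23 22
f 22 23 24
f 22 24 4
f 23 1 25
f 23 25 24
f 24 25 26
f 24 26 4
f 25 1 27
f 25 27 26
f 26 27 28
f 26 28 4
f 27 1 2
f 27 2 28
f 28 2 3
f 28 3 4
f 30 29 33
f 30 33 31
f 31 33 34
f 31 34 32
f 33 29 35
f 33 35 34
f 34 35 36
f 34 36 32
f 35 29 37
f 35 37 36
f 36 37 38
f 36 38 32
f 37 29 39
f 37 39 38
f 38 39 40
f 38 40 32
f 39 29 41
f 39 41 40
f 40 41 42
f 40 42 32
f 41 29 43
f 41 43 42
f 42 43 44
f 42 44 32
f 43 29 45
f 43 45 44
f 44 45 46
f 44 46 32
f 45 29 47
f 45 47 46
f 46 47 48
f 46 48 32
f 47 29 49
f 47 49 48
f 48 49 50
f 48 50 32
f 49 29 30
f 49 30 50
f 50 30 31
f 50 31 32
f 52 51 54
f 52 54 53
f 54 51 55
f 54 55 53
f 55 51 56
f 55 56 53
f 56 51 57
f 56 57 53
f 57 51 58
f 57 58 53
f 58 51 59
f 58 59 53
f 59 51 60
f 59 60 53
f 60 51 61
f 60 61 53
f 61 51 62
f 61 62 53
f 62 51 63
f 62 63 53
f 63 51 52
f 63 52 53

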